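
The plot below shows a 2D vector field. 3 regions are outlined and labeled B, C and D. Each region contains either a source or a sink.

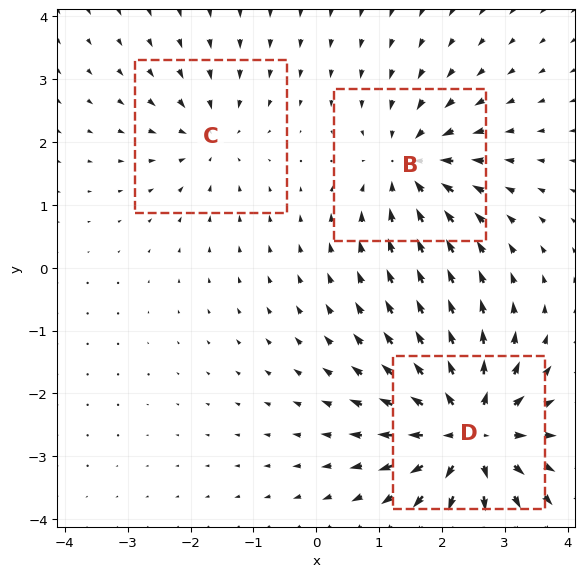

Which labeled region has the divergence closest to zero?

Divergence at each region's feature centre — B: about -4, C: about -3, D: about +6. Region C is closest to zero.

C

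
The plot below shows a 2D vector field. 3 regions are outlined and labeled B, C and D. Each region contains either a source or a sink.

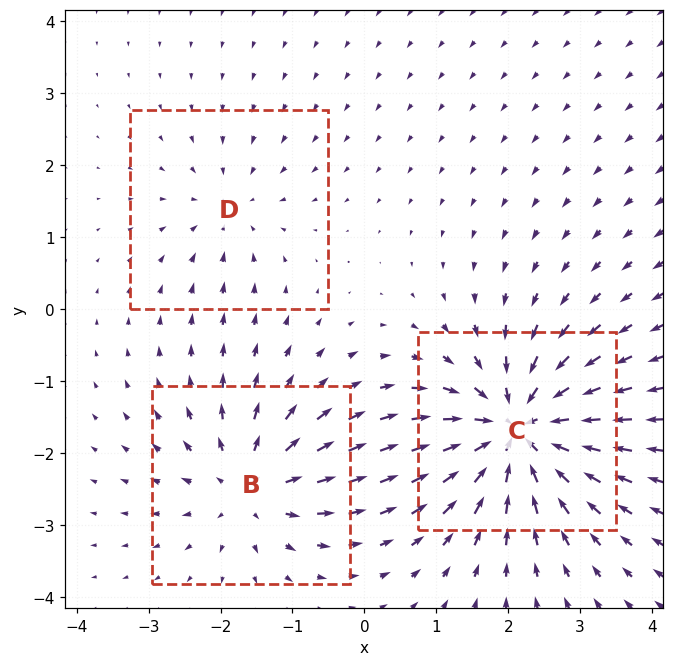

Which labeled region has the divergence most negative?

C

Divergence at each region's feature centre — B: about +4, C: about -6, D: about -3. Region C is most negative.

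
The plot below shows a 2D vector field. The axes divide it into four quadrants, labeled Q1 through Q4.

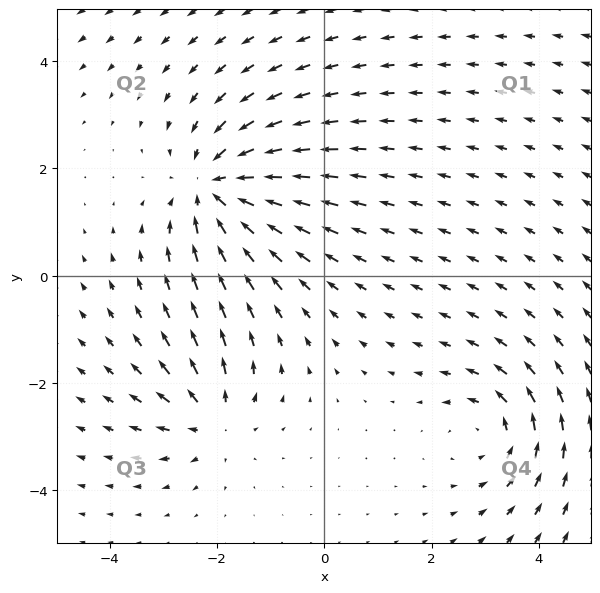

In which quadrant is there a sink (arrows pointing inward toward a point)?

The sink sits at approximately (-2.0, 1.6), which lies in quadrant Q2. The divergence there is about -5, negative as expected for a sink.

Q2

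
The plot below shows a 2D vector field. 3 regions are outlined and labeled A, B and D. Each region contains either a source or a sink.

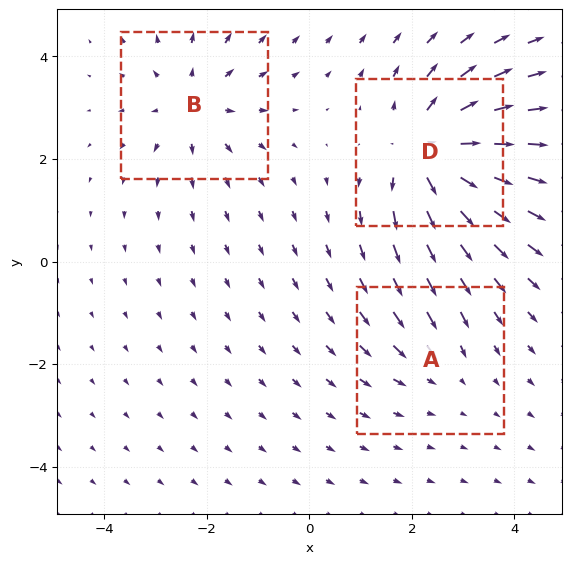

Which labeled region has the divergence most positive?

Divergence at each region's feature centre — A: about -2, B: about +3, D: about +5. Region D is most positive.

D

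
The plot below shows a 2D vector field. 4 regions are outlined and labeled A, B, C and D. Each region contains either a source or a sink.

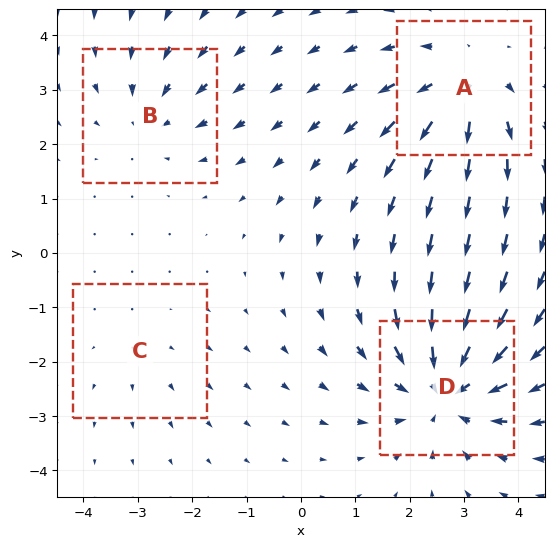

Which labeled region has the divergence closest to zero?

C

Divergence at each region's feature centre — A: about +5, B: about -3, C: about +2, D: about -6. Region C is closest to zero.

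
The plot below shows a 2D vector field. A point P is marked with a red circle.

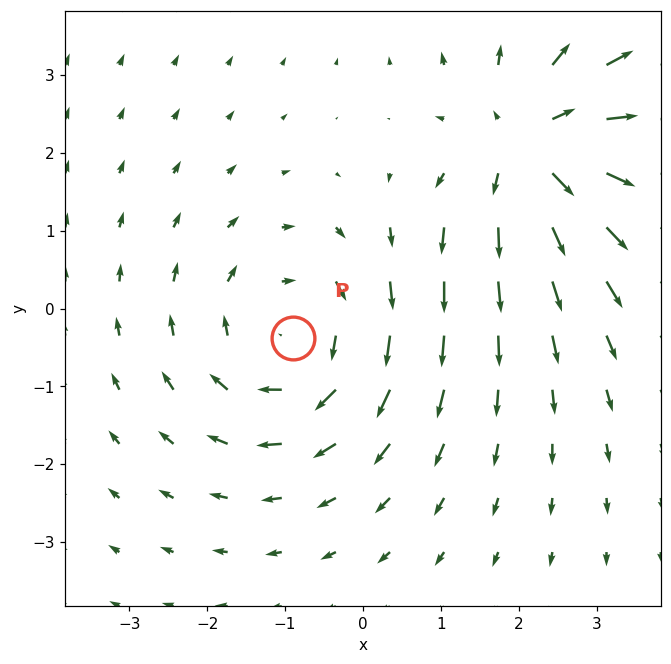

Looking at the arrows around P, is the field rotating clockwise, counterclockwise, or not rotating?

Near P at (-0.9, -0.4) the arrows circulate clockwise. The curl (z-component) there is about -4; negative curl means clockwise rotation.

clockwise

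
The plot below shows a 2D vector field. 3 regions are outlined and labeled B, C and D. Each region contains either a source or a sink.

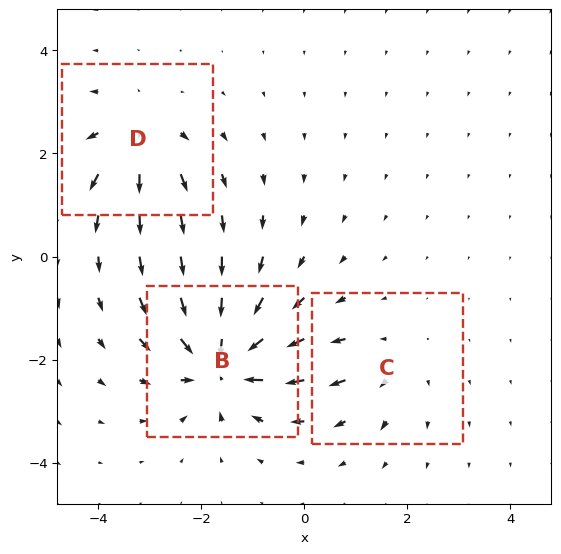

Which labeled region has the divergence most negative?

B

Divergence at each region's feature centre — B: about -6, C: about +2, D: about +4. Region B is most negative.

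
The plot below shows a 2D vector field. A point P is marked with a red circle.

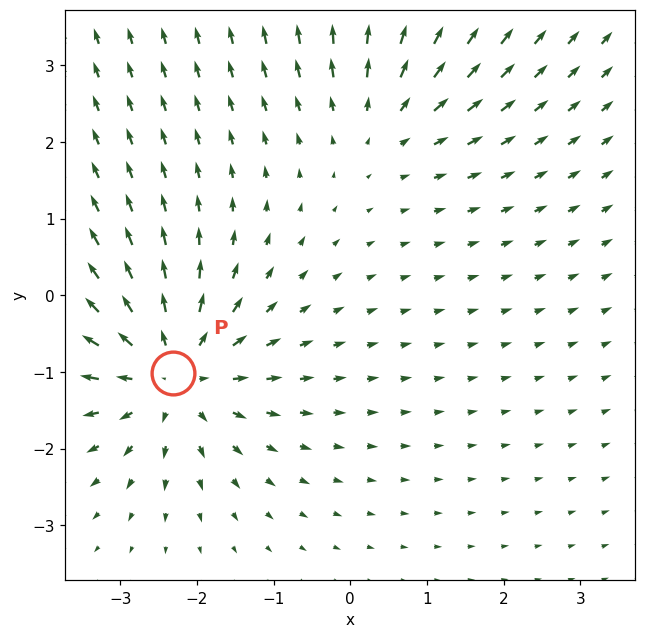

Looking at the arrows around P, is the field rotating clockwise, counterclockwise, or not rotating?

not rotating

Near P at (-2.3, -1.0) the arrows show no circulation. The curl there is ≈0.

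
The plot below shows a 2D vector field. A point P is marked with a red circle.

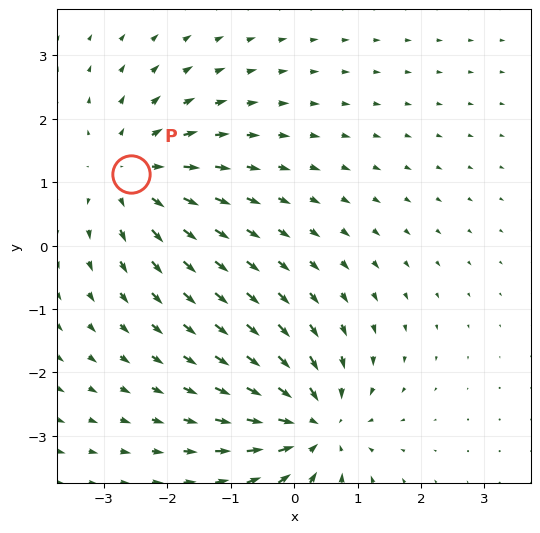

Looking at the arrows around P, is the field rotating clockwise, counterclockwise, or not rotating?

Near P at (-2.6, 1.1) the arrows show no circulation. The curl there is ≈0.

not rotating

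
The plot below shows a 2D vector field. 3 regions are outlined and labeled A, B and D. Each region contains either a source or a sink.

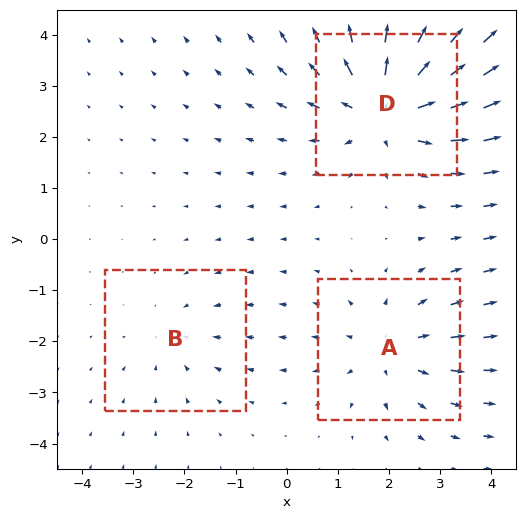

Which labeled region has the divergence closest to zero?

B

Divergence at each region's feature centre — A: about +3, B: about -2, D: about +5. Region B is closest to zero.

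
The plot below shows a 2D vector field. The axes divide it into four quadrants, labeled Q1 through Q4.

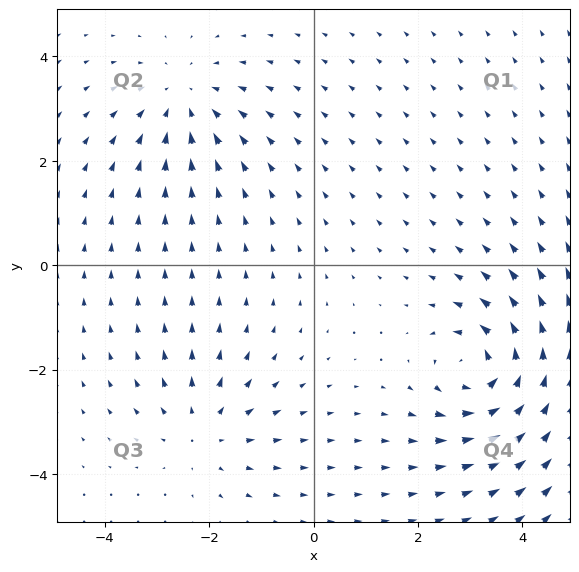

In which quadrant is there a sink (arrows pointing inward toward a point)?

Q2

The sink sits at approximately (-2.5, 3.2), which lies in quadrant Q2. The divergence there is about -3, negative as expected for a sink.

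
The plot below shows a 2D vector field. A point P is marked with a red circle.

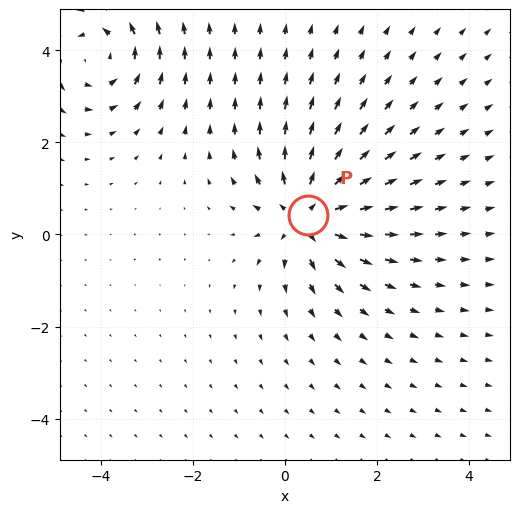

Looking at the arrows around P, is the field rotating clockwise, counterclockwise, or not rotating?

not rotating

Near P at (0.5, 0.4) the arrows show no circulation. The curl there is ≈0.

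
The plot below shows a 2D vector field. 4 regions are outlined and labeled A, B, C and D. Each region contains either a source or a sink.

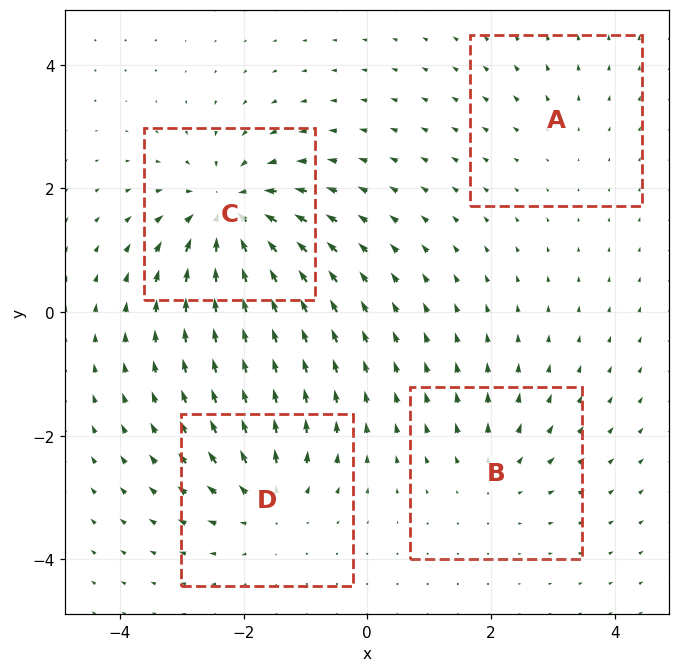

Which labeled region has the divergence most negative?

C

Divergence at each region's feature centre — A: about +2, B: about +4, C: about -8, D: about +5. Region C is most negative.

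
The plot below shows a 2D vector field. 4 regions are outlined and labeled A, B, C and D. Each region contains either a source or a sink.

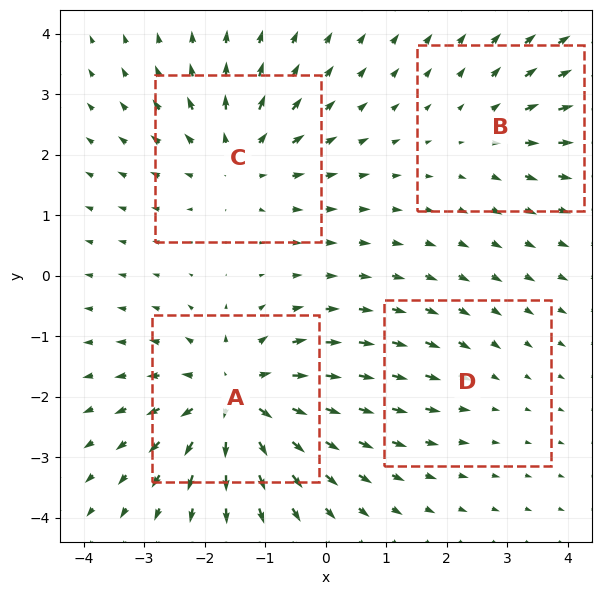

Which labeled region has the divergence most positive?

Divergence at each region's feature centre — A: about +7, B: about +3, C: about +5, D: about -2. Region A is most positive.

A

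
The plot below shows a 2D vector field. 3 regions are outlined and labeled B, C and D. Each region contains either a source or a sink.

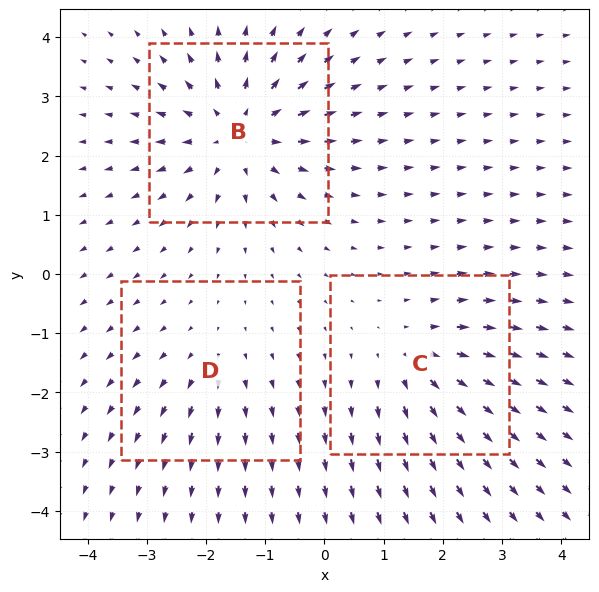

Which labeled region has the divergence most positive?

Divergence at each region's feature centre — B: about +4, C: about +3, D: about +2. Region B is most positive.

B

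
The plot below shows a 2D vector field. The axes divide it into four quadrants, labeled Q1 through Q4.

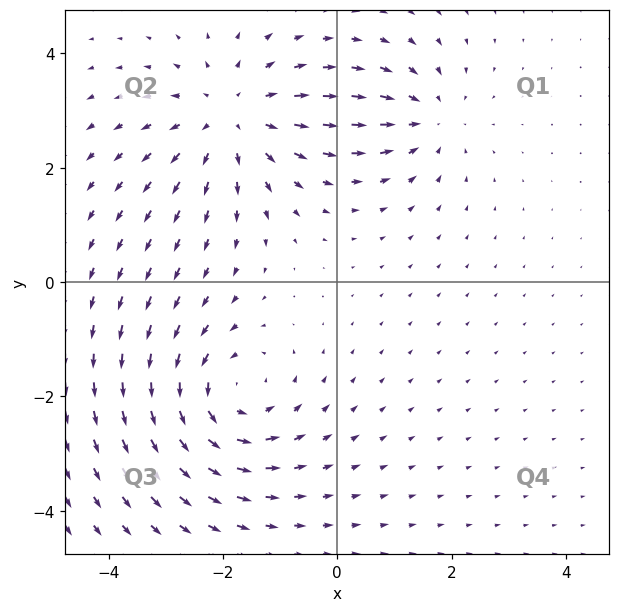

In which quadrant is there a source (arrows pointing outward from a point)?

The source sits at approximately (-1.8, 2.9), which lies in quadrant Q2. The divergence there is about +3, positive as expected for a source.

Q2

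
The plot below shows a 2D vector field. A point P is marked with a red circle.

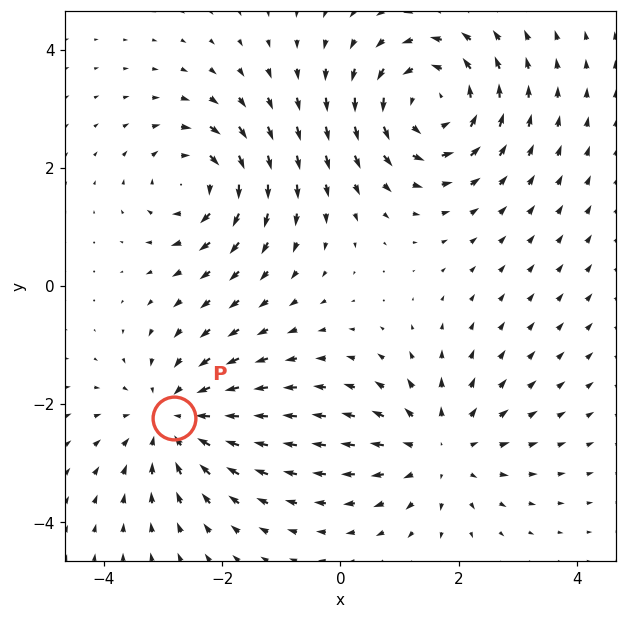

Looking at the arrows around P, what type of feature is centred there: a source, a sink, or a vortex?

At P (-2.8, -2.2) the arrows converge inward. Divergence about -3, curl ≈0 — negative divergence with near-zero curl is a sink.

sink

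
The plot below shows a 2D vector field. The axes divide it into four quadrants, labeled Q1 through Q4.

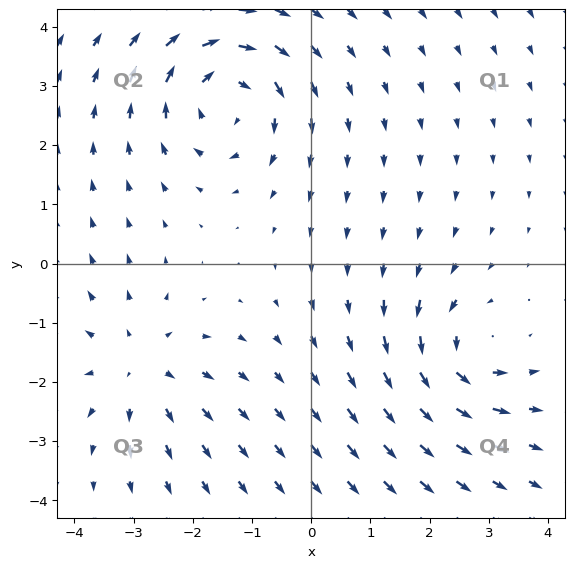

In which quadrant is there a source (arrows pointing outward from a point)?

The source sits at approximately (-2.9, -1.7), which lies in quadrant Q3. The divergence there is about +3, positive as expected for a source.

Q3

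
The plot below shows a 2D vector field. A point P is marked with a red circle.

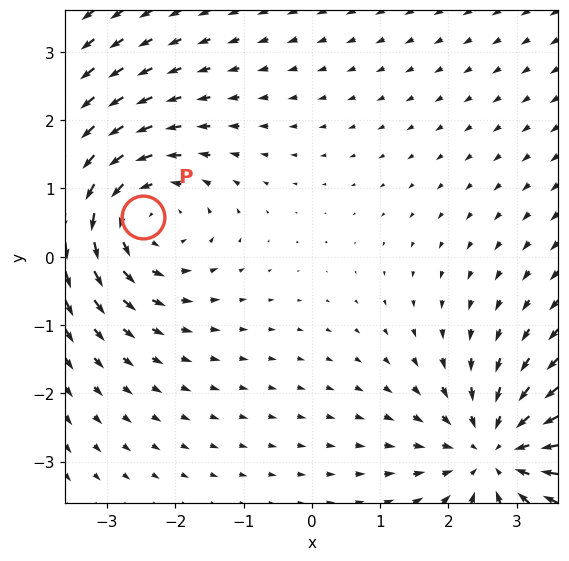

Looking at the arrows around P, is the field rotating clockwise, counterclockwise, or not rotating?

Near P at (-2.5, 0.6) the arrows circulate counterclockwise. The curl (z-component) there is about +4; positive curl means counterclockwise rotation.

counterclockwise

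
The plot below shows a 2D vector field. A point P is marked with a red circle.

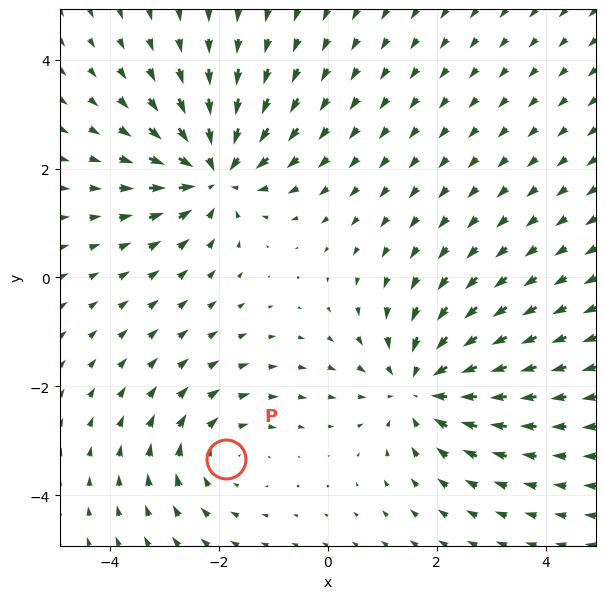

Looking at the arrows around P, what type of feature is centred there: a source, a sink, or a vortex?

vortex

At P (-1.9, -3.3) the arrows circulate clockwise. Divergence ≈0, curl about -2 — near-zero divergence with nonzero curl is a vortex.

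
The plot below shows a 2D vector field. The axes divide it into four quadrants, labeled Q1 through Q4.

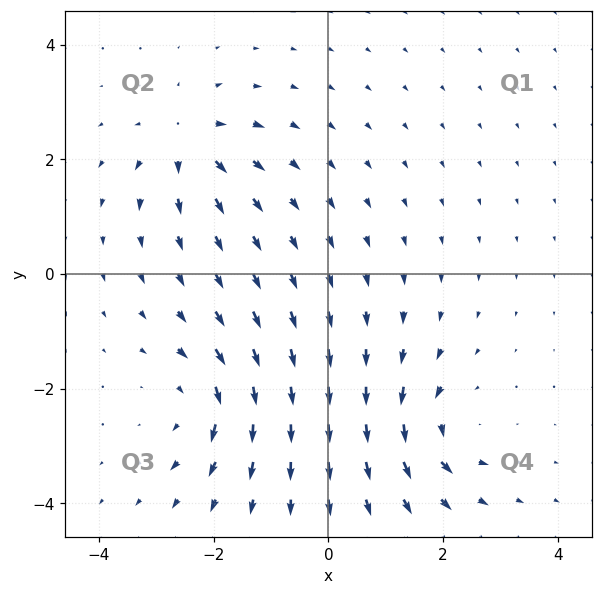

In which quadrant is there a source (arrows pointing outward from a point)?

Q2

The source sits at approximately (-2.5, 2.3), which lies in quadrant Q2. The divergence there is about +4, positive as expected for a source.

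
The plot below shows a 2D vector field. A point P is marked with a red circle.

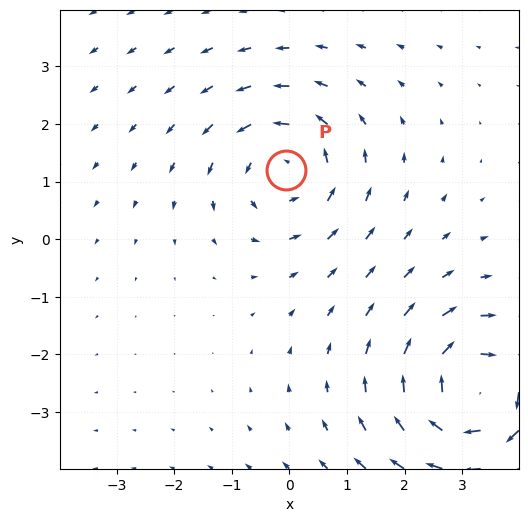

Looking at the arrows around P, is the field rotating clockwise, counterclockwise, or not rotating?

counterclockwise

Near P at (-0.1, 1.2) the arrows circulate counterclockwise. The curl (z-component) there is about +3; positive curl means counterclockwise rotation.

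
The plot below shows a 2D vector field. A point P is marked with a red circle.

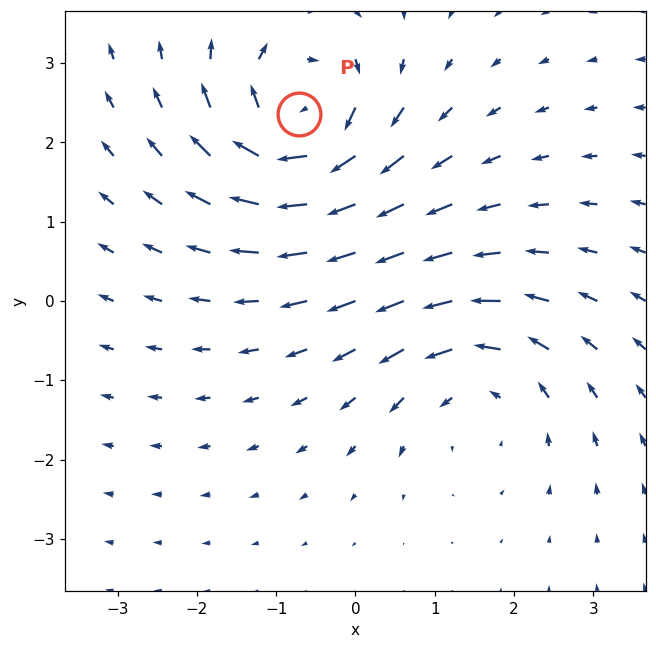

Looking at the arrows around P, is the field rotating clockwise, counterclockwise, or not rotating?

clockwise

Near P at (-0.7, 2.4) the arrows circulate clockwise. The curl (z-component) there is about -6; negative curl means clockwise rotation.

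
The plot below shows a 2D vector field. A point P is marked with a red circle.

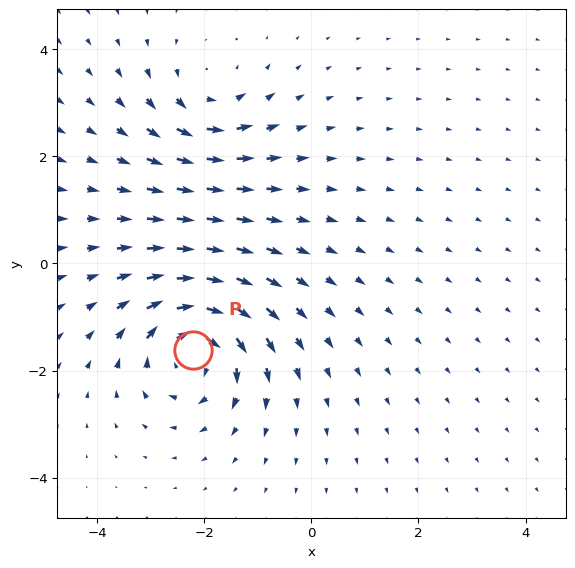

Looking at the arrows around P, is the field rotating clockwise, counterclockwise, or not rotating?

clockwise

Near P at (-2.2, -1.6) the arrows circulate clockwise. The curl (z-component) there is about -5; negative curl means clockwise rotation.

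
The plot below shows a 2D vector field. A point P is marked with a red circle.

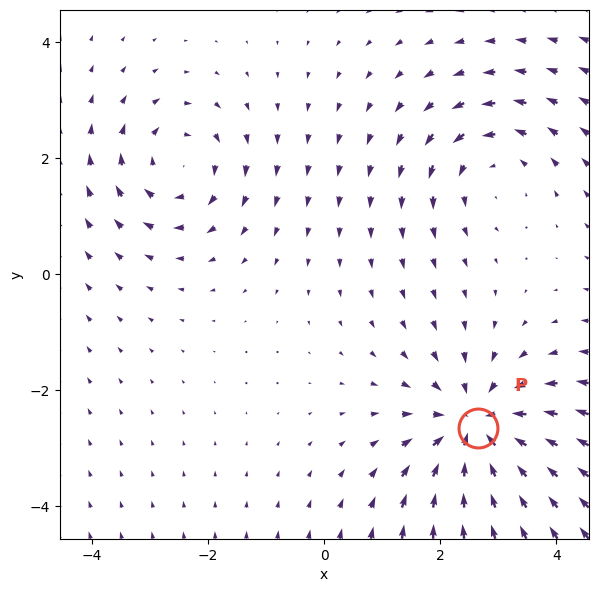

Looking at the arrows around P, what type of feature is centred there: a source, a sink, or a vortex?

sink

At P (2.6, -2.7) the arrows converge inward. Divergence about -5, curl ≈0 — negative divergence with near-zero curl is a sink.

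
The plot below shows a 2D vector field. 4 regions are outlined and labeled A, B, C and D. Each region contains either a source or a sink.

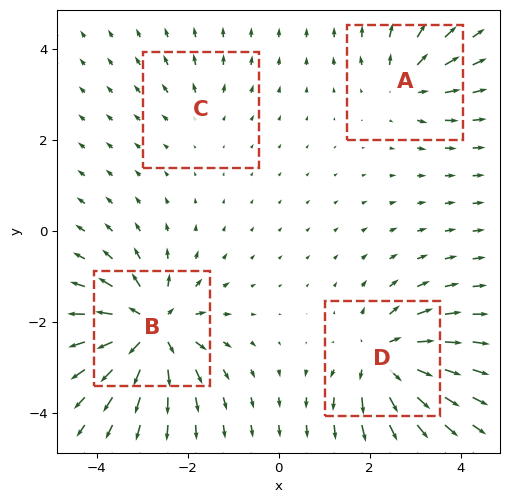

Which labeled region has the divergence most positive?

B

Divergence at each region's feature centre — A: about +4, B: about +8, C: about +2, D: about +7. Region B is most positive.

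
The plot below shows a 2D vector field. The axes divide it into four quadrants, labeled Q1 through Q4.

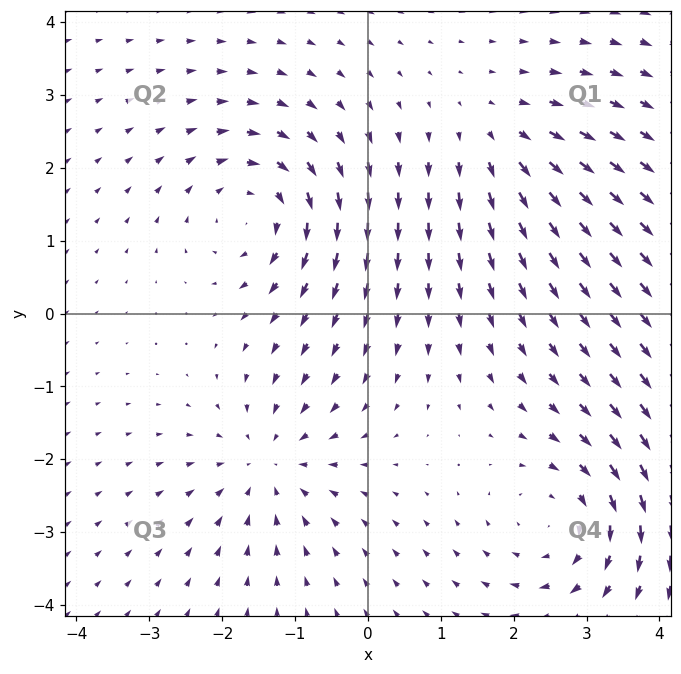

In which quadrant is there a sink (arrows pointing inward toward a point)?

Q3

The sink sits at approximately (-1.4, -2.1), which lies in quadrant Q3. The divergence there is about -3, negative as expected for a sink.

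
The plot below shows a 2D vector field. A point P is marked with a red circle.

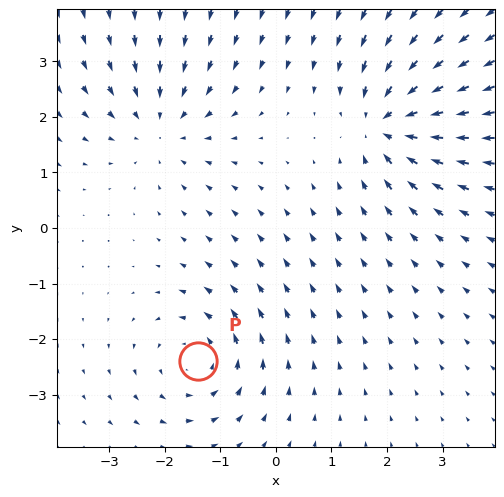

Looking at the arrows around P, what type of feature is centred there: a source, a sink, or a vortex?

At P (-1.4, -2.4) the arrows circulate counterclockwise. Divergence ≈0, curl about +3 — near-zero divergence with nonzero curl is a vortex.

vortex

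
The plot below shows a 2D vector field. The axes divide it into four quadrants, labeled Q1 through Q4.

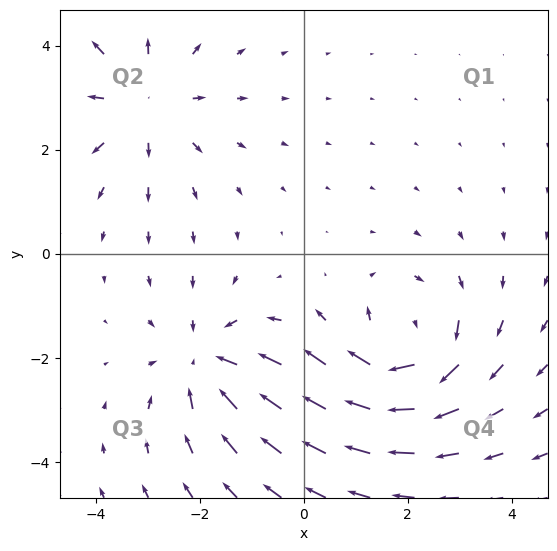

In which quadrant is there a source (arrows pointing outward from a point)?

Q2

The source sits at approximately (-3.1, 2.9), which lies in quadrant Q2. The divergence there is about +3, positive as expected for a source.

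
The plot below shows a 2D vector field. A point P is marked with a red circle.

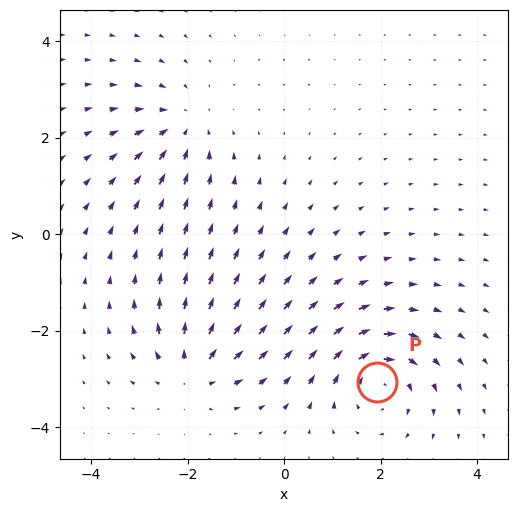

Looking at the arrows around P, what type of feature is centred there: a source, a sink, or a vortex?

At P (1.9, -3.1) the arrows circulate clockwise. Divergence ≈0, curl about -5 — near-zero divergence with nonzero curl is a vortex.

vortex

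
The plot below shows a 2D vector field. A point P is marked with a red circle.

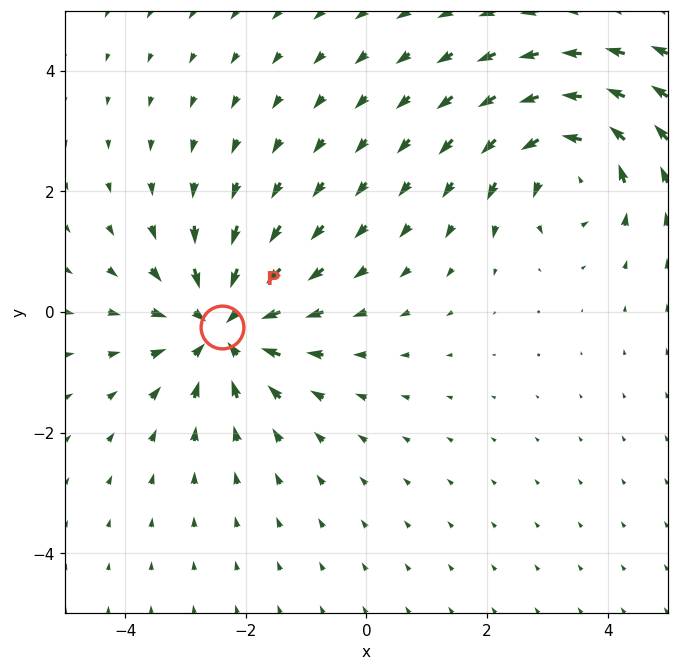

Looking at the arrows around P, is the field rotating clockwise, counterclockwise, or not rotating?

Near P at (-2.4, -0.3) the arrows show no circulation. The curl there is ≈0.

not rotating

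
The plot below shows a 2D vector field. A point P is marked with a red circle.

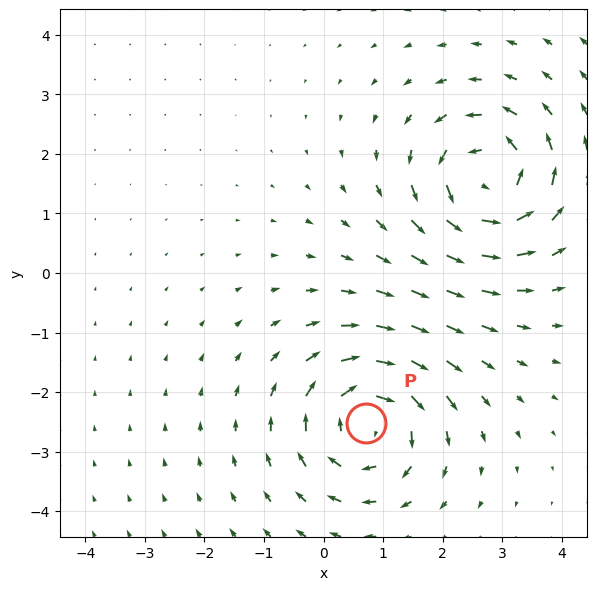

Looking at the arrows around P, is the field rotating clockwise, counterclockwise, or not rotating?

Near P at (0.7, -2.5) the arrows circulate clockwise. The curl (z-component) there is about -5; negative curl means clockwise rotation.

clockwise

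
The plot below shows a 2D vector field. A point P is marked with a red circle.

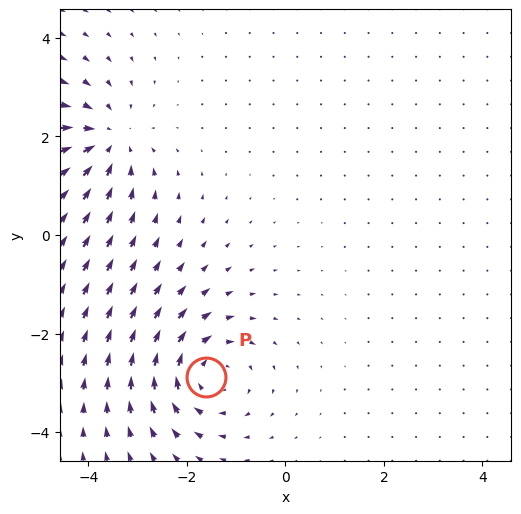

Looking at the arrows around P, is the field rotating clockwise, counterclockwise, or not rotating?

clockwise

Near P at (-1.6, -2.9) the arrows circulate clockwise. The curl (z-component) there is about -4; negative curl means clockwise rotation.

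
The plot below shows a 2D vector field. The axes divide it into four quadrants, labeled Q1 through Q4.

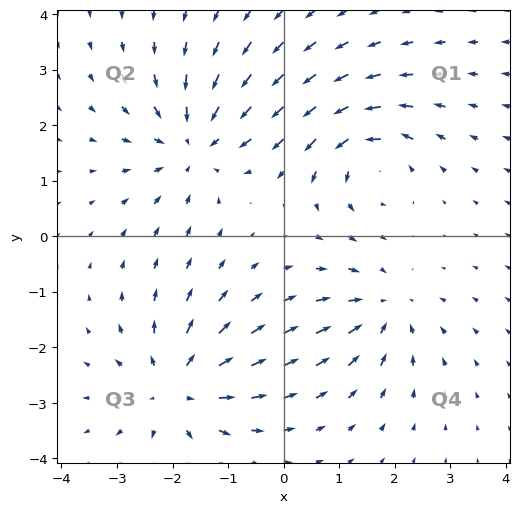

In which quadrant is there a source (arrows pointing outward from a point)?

The source sits at approximately (-1.9, -2.7), which lies in quadrant Q3. The divergence there is about +4, positive as expected for a source.

Q3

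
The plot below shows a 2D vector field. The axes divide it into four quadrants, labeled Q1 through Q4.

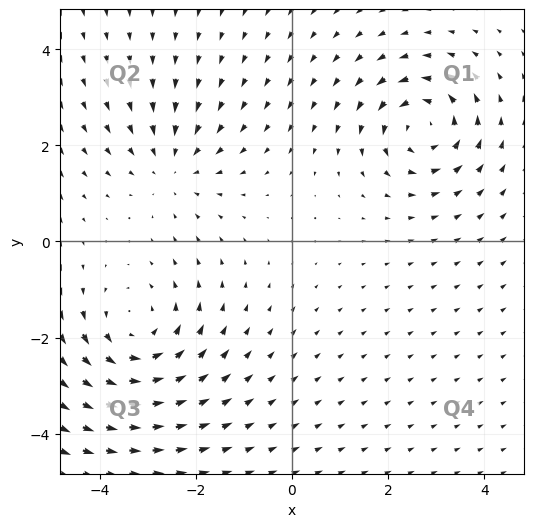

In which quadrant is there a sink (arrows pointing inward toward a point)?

The sink sits at approximately (-2.5, 1.6), which lies in quadrant Q2. The divergence there is about -2, negative as expected for a sink.

Q2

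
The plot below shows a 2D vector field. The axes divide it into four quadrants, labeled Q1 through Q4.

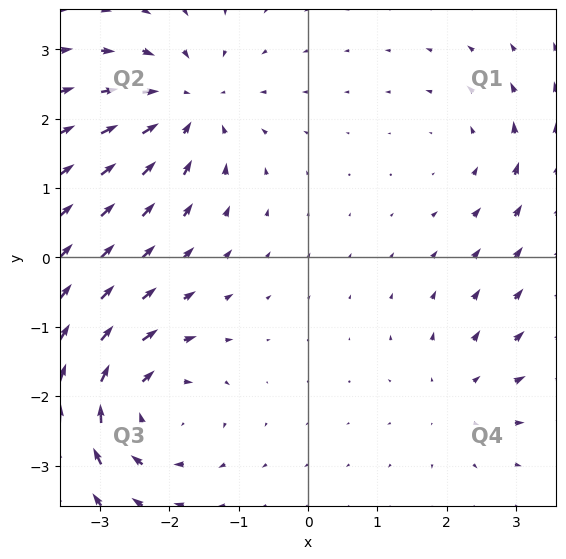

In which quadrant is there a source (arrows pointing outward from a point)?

The source sits at approximately (2.2, -2.0), which lies in quadrant Q4. The divergence there is about +3, positive as expected for a source.

Q4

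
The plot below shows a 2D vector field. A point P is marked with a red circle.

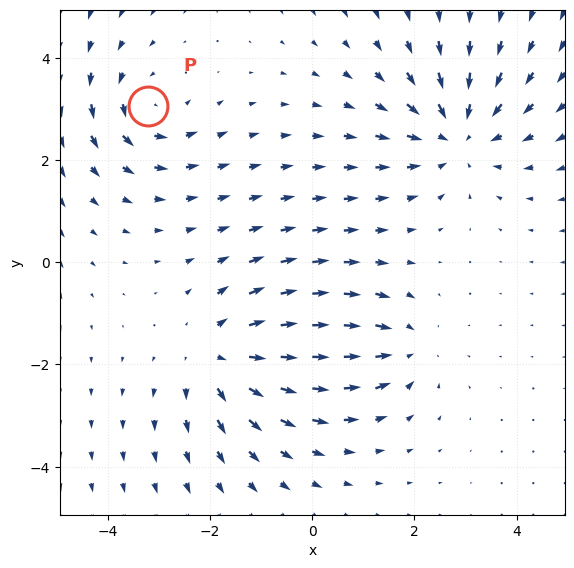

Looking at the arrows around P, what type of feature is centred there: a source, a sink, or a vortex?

vortex

At P (-3.2, 3.1) the arrows circulate counterclockwise. Divergence ≈0, curl about +3 — near-zero divergence with nonzero curl is a vortex.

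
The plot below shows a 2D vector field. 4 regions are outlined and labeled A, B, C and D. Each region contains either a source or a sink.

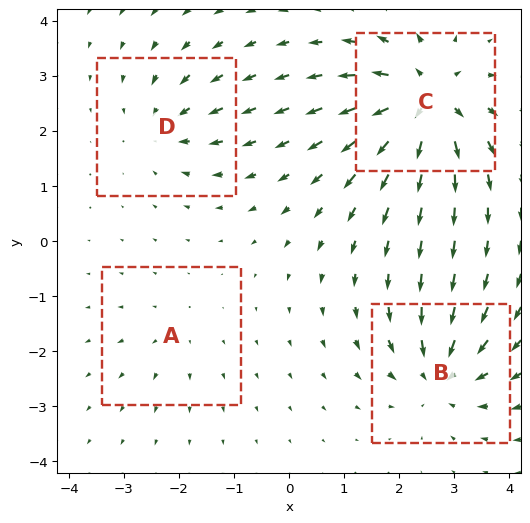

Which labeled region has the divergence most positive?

Divergence at each region's feature centre — A: about +2, B: about -6, C: about +8, D: about -4. Region C is most positive.

C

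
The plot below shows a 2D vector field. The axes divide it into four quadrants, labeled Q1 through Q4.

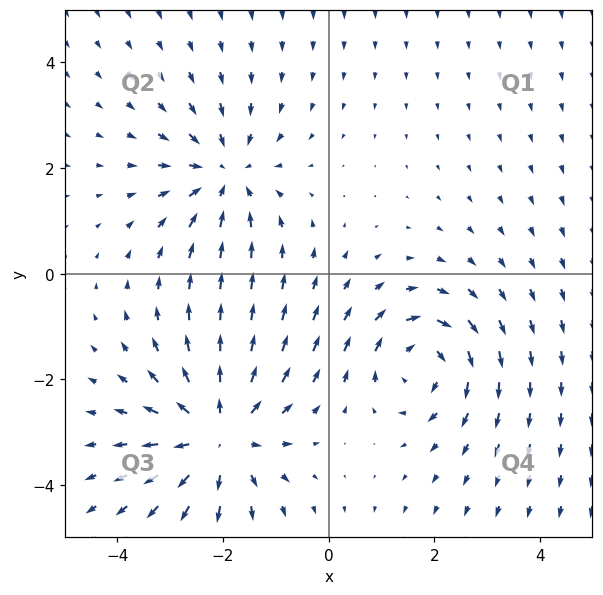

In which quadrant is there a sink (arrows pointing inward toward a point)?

Q2

The sink sits at approximately (-1.9, 1.9), which lies in quadrant Q2. The divergence there is about -3, negative as expected for a sink.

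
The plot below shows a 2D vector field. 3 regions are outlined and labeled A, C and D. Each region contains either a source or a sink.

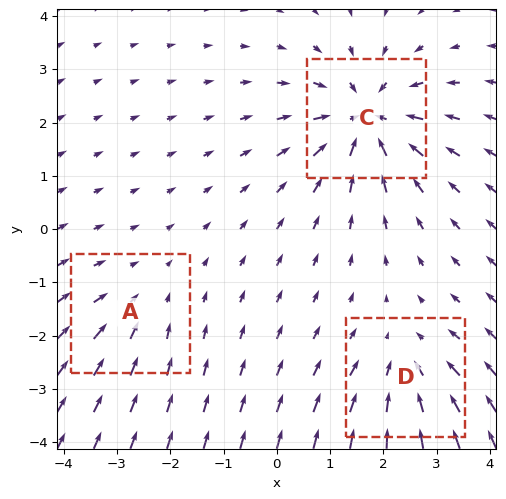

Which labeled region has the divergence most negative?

Divergence at each region's feature centre — A: about -2, C: about -5, D: about -3. Region C is most negative.

C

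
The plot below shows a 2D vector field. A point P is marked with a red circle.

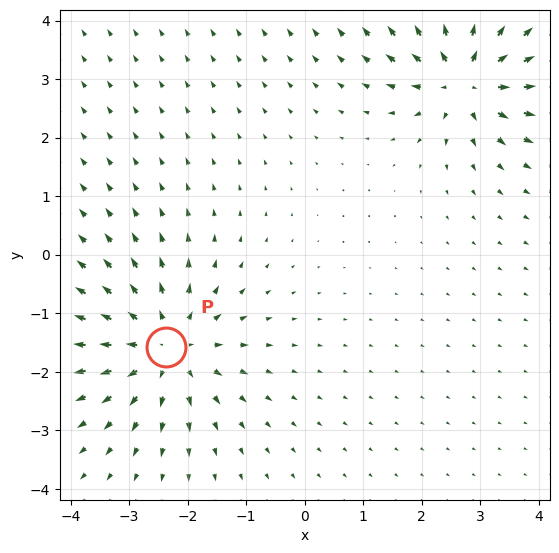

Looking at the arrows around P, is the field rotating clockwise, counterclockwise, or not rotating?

not rotating

Near P at (-2.4, -1.6) the arrows show no circulation. The curl there is ≈0.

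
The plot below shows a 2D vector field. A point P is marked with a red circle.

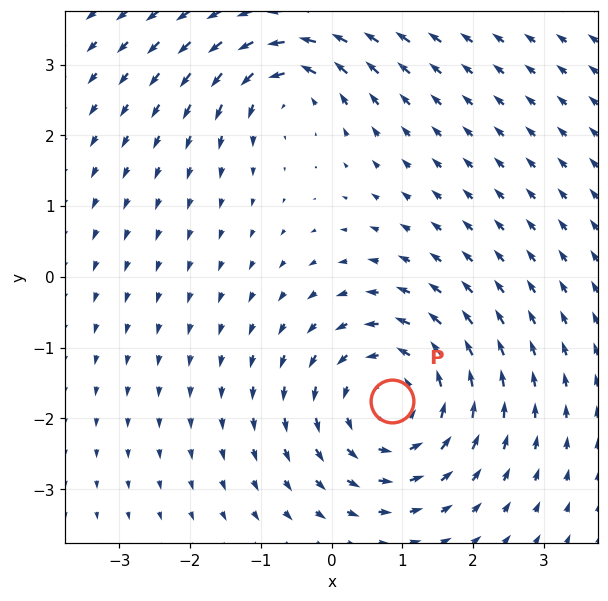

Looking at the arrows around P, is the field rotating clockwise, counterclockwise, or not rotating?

counterclockwise

Near P at (0.8, -1.7) the arrows circulate counterclockwise. The curl (z-component) there is about +4; positive curl means counterclockwise rotation.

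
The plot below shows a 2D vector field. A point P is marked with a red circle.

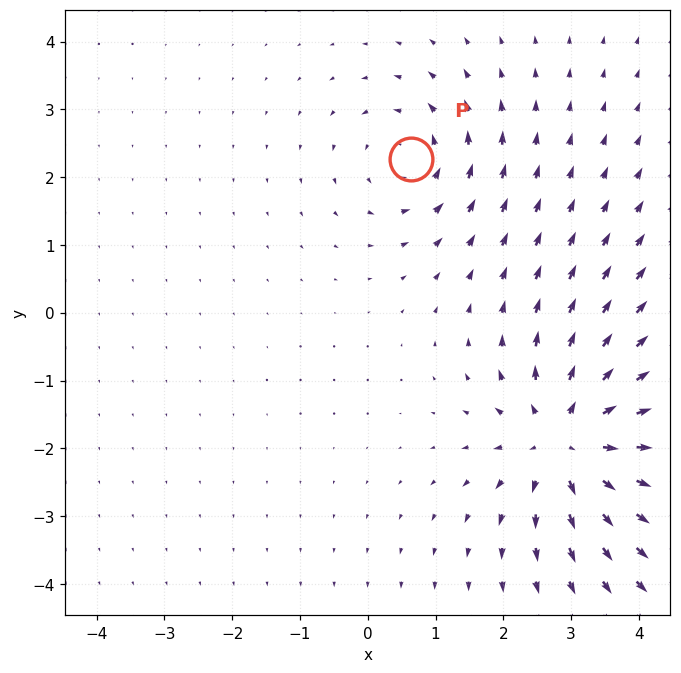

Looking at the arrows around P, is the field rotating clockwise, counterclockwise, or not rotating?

counterclockwise

Near P at (0.6, 2.3) the arrows circulate counterclockwise. The curl (z-component) there is about +3; positive curl means counterclockwise rotation.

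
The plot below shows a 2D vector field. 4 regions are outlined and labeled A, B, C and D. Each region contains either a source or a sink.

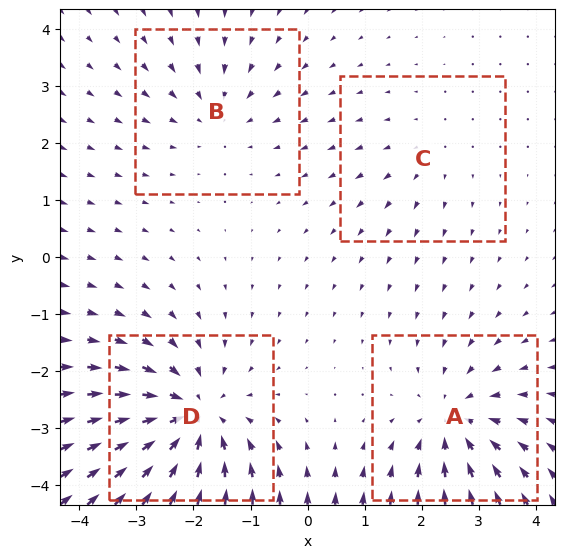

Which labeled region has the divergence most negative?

D

Divergence at each region's feature centre — A: about -5, B: about -3, C: about +2, D: about -6. Region D is most negative.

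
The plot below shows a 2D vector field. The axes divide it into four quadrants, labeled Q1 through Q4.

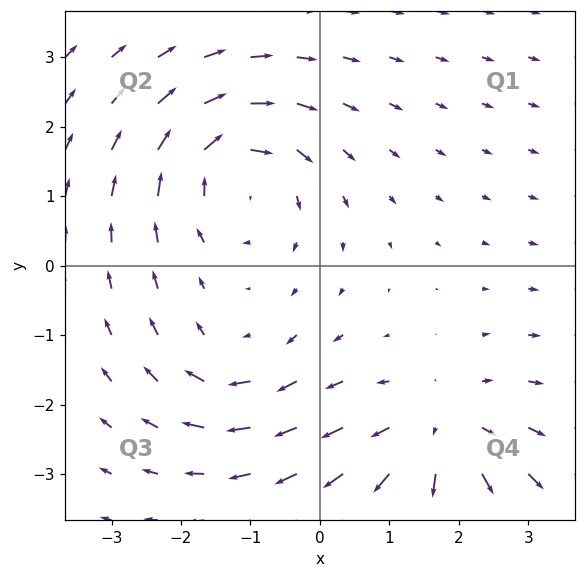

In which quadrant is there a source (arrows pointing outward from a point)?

The source sits at approximately (1.7, -2.4), which lies in quadrant Q4. The divergence there is about +4, positive as expected for a source.

Q4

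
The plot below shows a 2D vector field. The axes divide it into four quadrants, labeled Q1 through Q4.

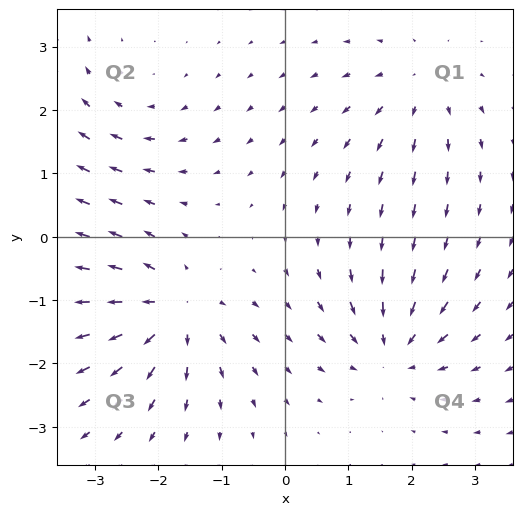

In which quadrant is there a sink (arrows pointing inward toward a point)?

Q4

The sink sits at approximately (1.7, -1.8), which lies in quadrant Q4. The divergence there is about -5, negative as expected for a sink.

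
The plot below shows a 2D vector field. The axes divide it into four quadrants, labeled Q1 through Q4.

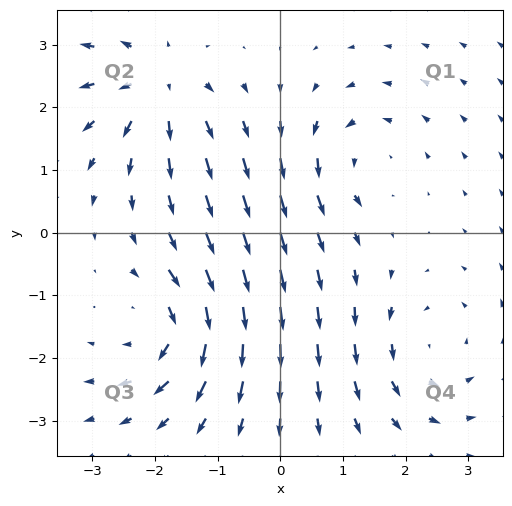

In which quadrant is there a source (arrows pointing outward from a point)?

The source sits at approximately (-2.0, 2.4), which lies in quadrant Q2. The divergence there is about +5, positive as expected for a source.

Q2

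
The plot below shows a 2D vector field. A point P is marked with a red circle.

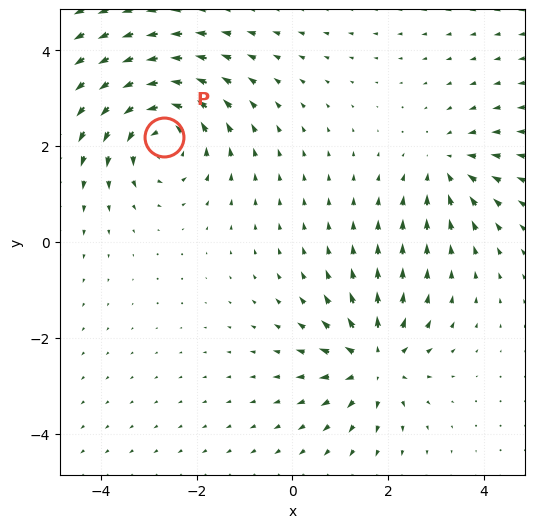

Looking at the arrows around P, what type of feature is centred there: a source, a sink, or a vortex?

At P (-2.7, 2.2) the arrows circulate counterclockwise. Divergence ≈0, curl about +5 — near-zero divergence with nonzero curl is a vortex.

vortex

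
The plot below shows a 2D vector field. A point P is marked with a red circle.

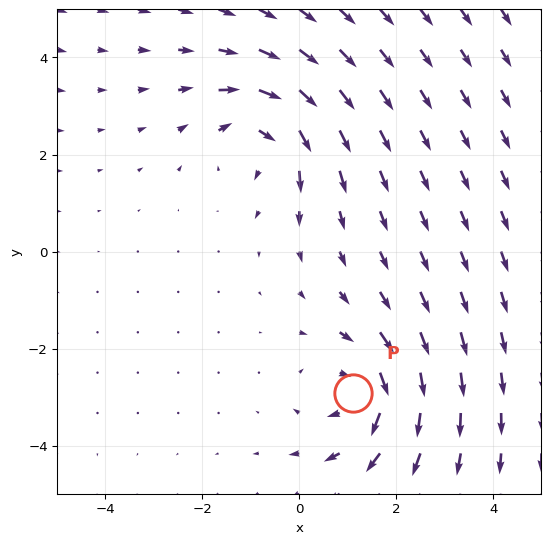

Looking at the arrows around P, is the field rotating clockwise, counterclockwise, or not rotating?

Near P at (1.1, -2.9) the arrows circulate clockwise. The curl (z-component) there is about -4; negative curl means clockwise rotation.

clockwise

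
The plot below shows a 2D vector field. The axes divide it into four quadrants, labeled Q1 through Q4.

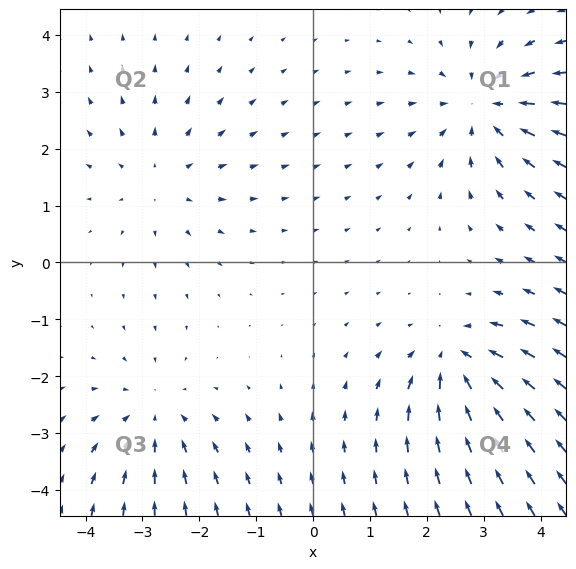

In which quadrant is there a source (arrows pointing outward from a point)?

The source sits at approximately (-2.7, 1.5), which lies in quadrant Q2. The divergence there is about +2, positive as expected for a source.

Q2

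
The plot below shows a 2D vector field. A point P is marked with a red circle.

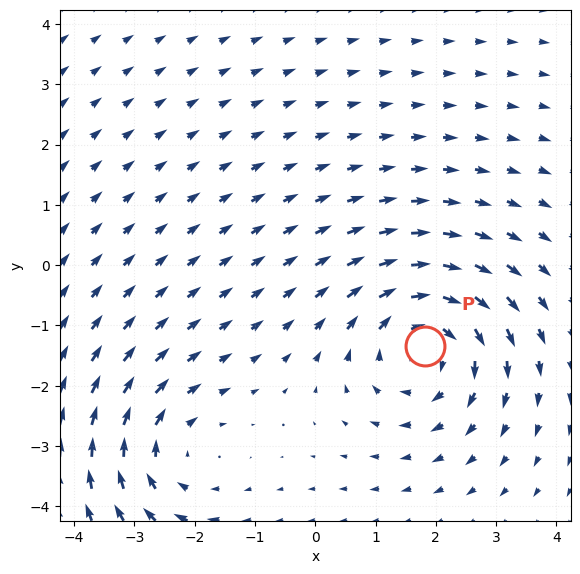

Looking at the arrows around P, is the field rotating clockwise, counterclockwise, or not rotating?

clockwise

Near P at (1.8, -1.3) the arrows circulate clockwise. The curl (z-component) there is about -4; negative curl means clockwise rotation.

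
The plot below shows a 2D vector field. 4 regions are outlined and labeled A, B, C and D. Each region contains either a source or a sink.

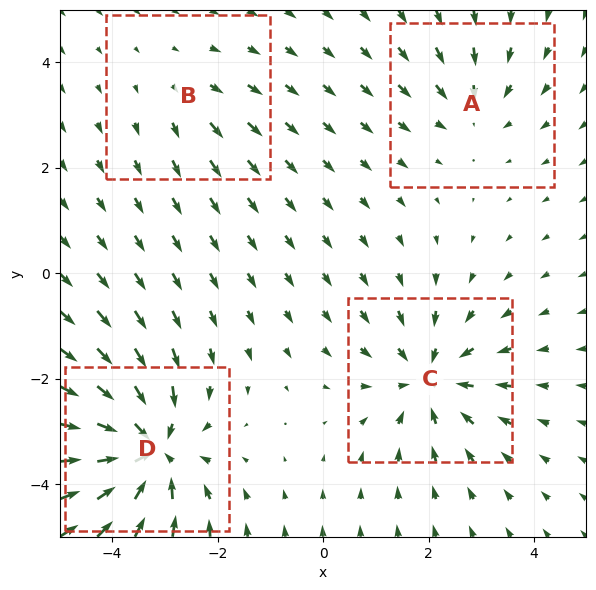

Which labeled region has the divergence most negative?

Divergence at each region's feature centre — A: about -3, B: about +2, C: about -5, D: about -7. Region D is most negative.

D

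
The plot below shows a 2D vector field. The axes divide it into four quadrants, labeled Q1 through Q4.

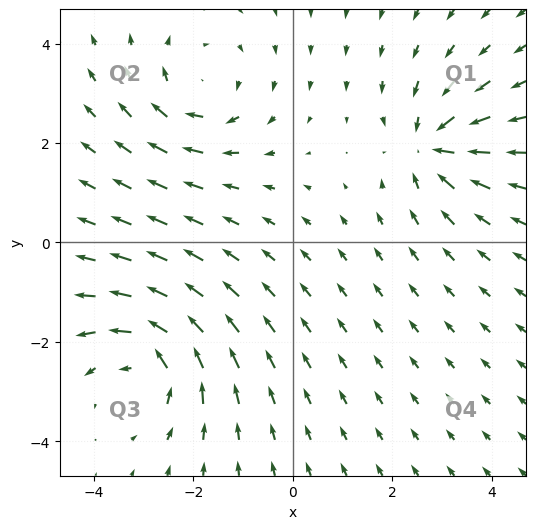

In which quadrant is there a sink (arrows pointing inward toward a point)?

Q1

The sink sits at approximately (2.8, 1.9), which lies in quadrant Q1. The divergence there is about -4, negative as expected for a sink.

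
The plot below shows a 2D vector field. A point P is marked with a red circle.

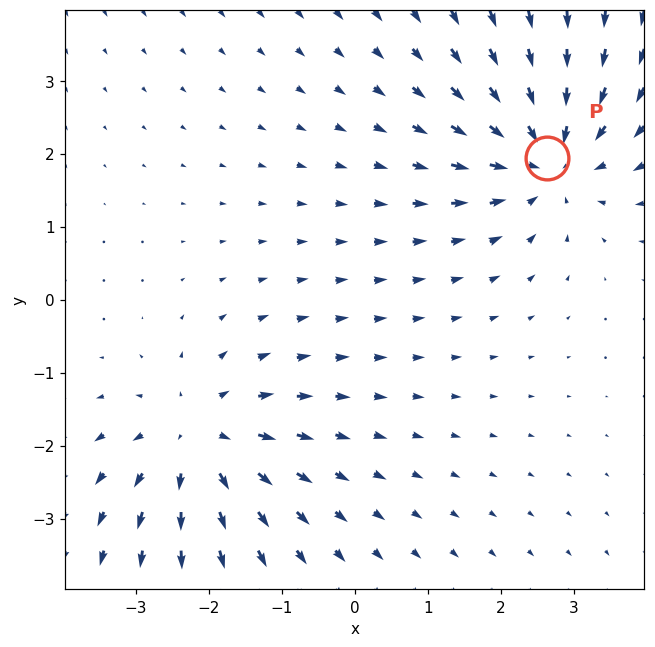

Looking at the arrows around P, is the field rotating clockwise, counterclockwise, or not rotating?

Near P at (2.6, 1.9) the arrows show no circulation. The curl there is ≈0.

not rotating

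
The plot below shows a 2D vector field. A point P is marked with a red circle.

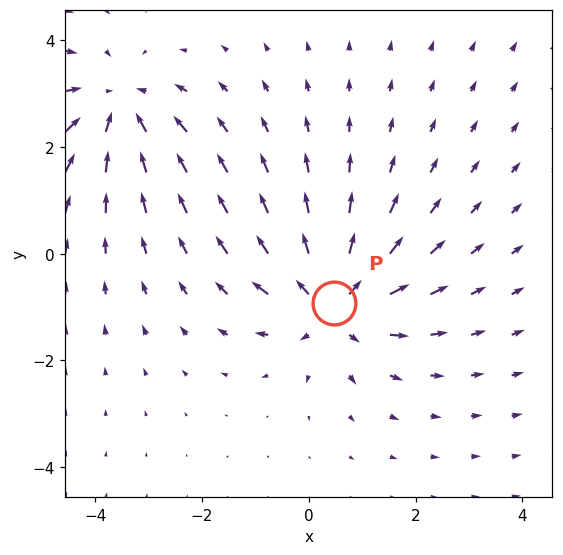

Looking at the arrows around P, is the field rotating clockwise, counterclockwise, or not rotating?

Near P at (0.5, -0.9) the arrows show no circulation. The curl there is ≈0.

not rotating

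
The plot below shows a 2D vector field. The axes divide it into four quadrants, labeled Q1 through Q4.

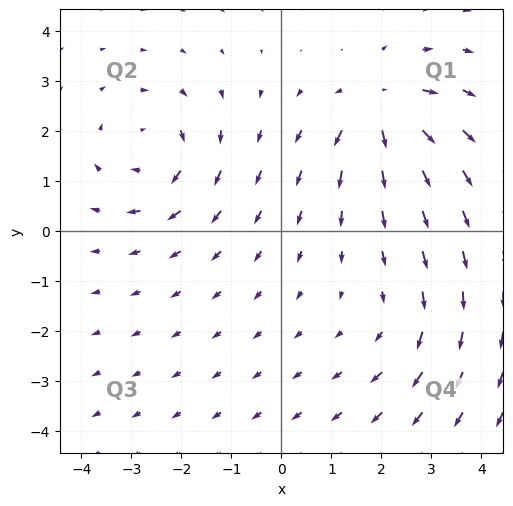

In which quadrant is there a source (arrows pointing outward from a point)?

The source sits at approximately (2.0, 2.5), which lies in quadrant Q1. The divergence there is about +6, positive as expected for a source.

Q1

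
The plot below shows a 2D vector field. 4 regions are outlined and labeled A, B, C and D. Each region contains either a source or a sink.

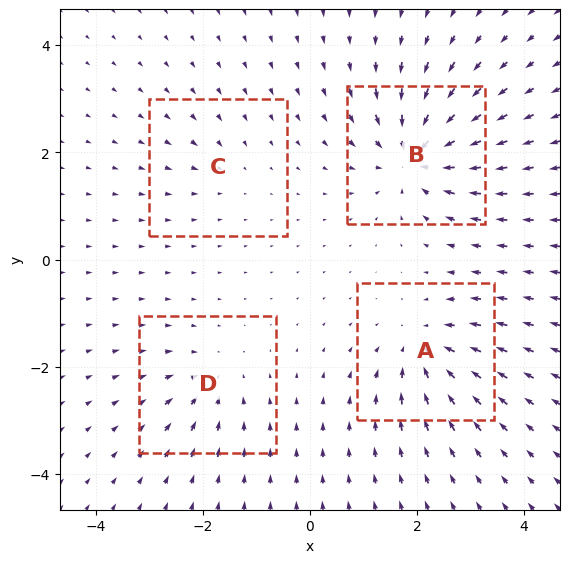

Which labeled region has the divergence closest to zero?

Divergence at each region's feature centre — A: about -6, B: about -9, C: about -3, D: about -4. Region C is closest to zero.

C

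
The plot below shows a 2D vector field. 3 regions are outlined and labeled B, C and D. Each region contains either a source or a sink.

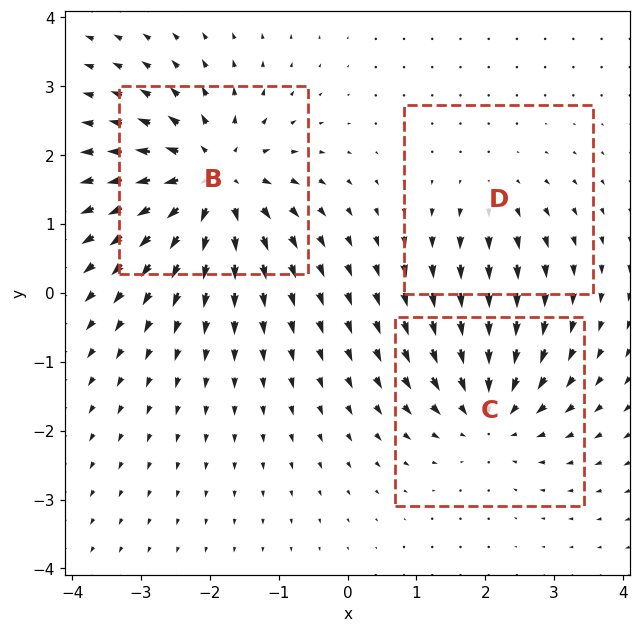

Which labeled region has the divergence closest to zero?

Divergence at each region's feature centre — B: about +5, C: about -4, D: about +2. Region D is closest to zero.

D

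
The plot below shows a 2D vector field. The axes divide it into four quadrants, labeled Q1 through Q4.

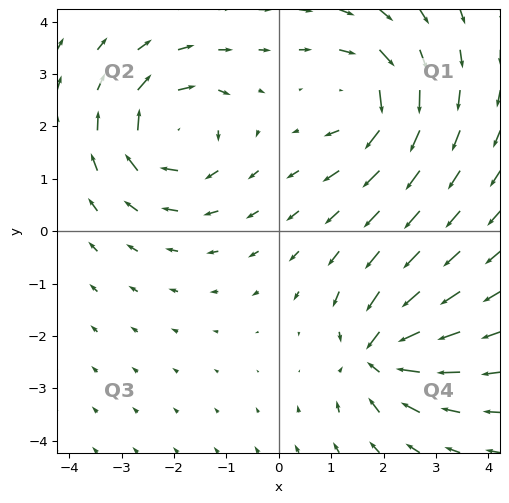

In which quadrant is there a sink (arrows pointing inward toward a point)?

The sink sits at approximately (1.9, -2.3), which lies in quadrant Q4. The divergence there is about -6, negative as expected for a sink.

Q4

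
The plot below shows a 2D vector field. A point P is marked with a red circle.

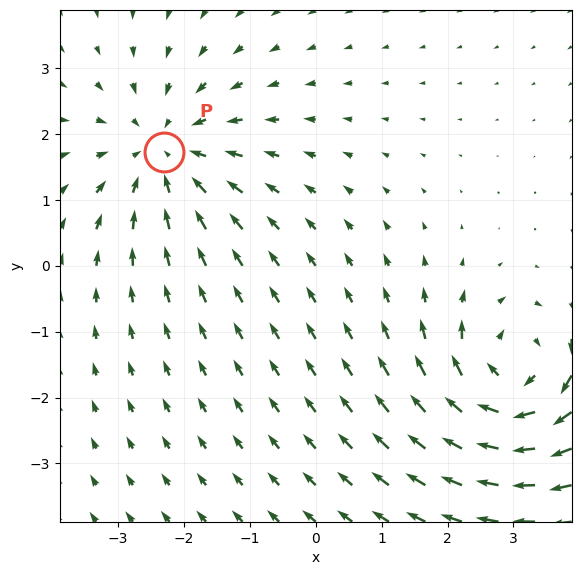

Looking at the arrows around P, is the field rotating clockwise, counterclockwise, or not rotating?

Near P at (-2.3, 1.7) the arrows show no circulation. The curl there is ≈0.

not rotating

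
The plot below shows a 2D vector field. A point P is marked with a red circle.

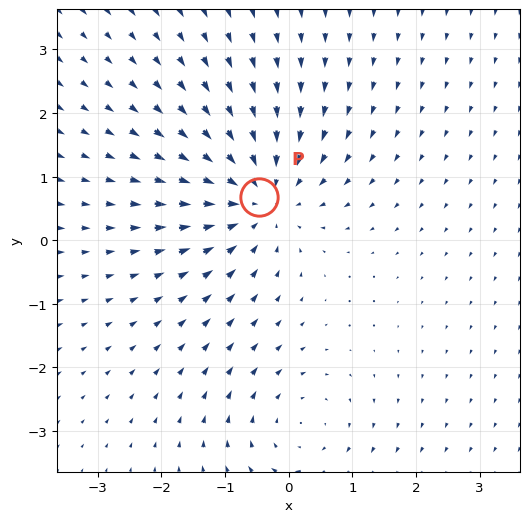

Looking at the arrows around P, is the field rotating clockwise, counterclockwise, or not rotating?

not rotating

Near P at (-0.5, 0.7) the arrows show no circulation. The curl there is ≈0.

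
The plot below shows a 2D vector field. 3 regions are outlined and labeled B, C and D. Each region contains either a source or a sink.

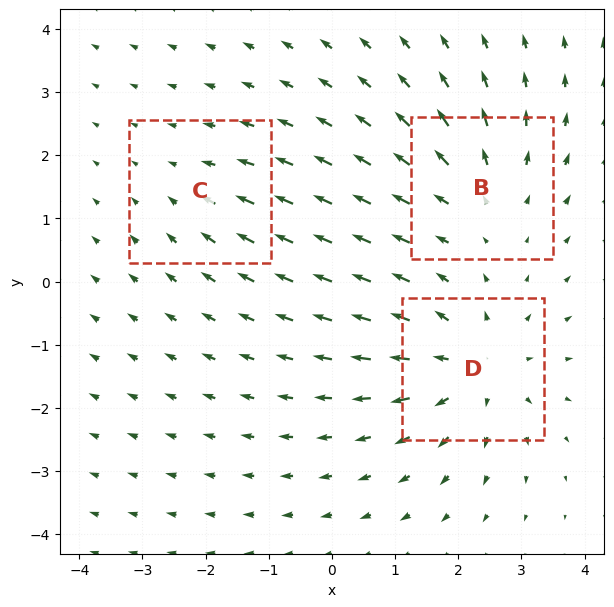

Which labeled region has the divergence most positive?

D

Divergence at each region's feature centre — B: about +3, C: about -2, D: about +4. Region D is most positive.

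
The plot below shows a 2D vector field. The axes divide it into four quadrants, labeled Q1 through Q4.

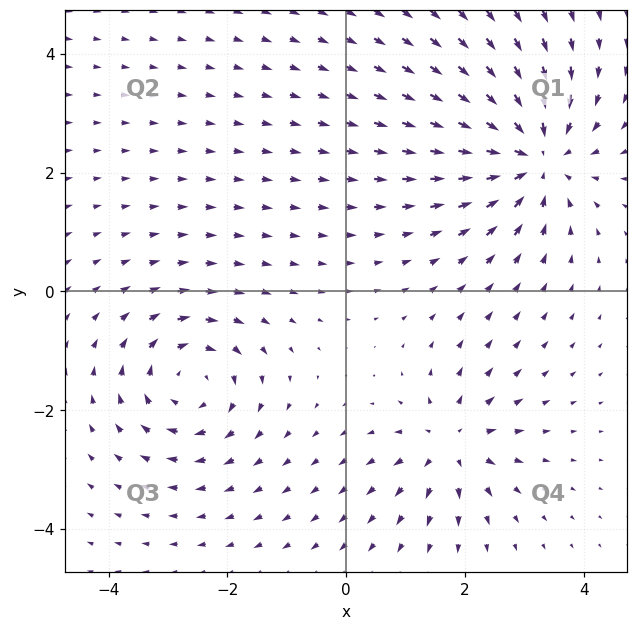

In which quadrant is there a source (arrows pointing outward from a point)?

The source sits at approximately (1.8, -2.6), which lies in quadrant Q4. The divergence there is about +4, positive as expected for a source.

Q4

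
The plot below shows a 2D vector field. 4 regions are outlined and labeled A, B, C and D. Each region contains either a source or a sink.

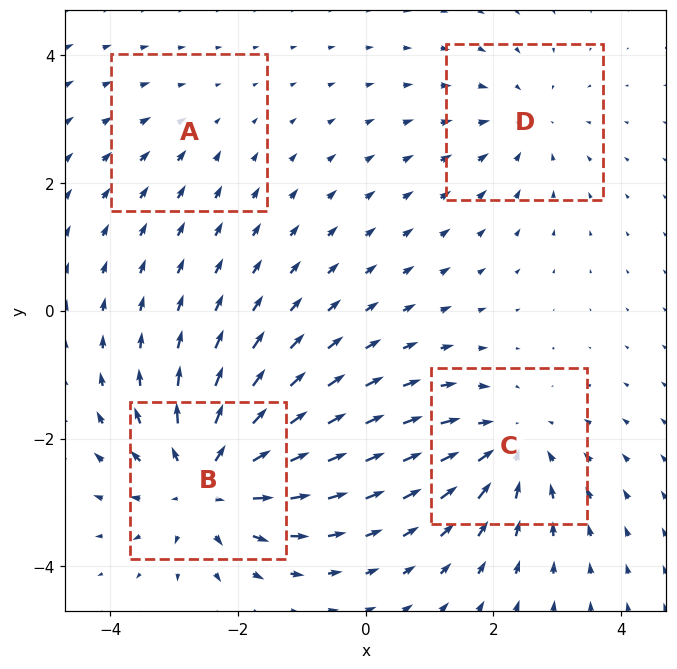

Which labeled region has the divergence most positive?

Divergence at each region's feature centre — A: about -2, B: about +7, C: about -5, D: about -3. Region B is most positive.

B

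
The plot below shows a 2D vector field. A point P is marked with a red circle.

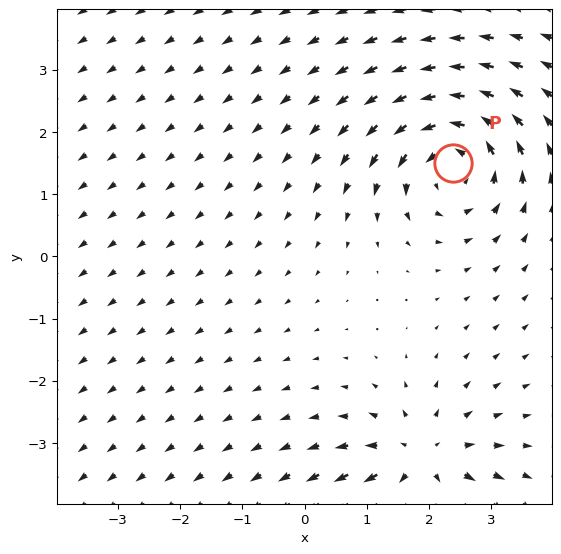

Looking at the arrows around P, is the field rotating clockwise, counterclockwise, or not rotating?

counterclockwise

Near P at (2.4, 1.5) the arrows circulate counterclockwise. The curl (z-component) there is about +4; positive curl means counterclockwise rotation.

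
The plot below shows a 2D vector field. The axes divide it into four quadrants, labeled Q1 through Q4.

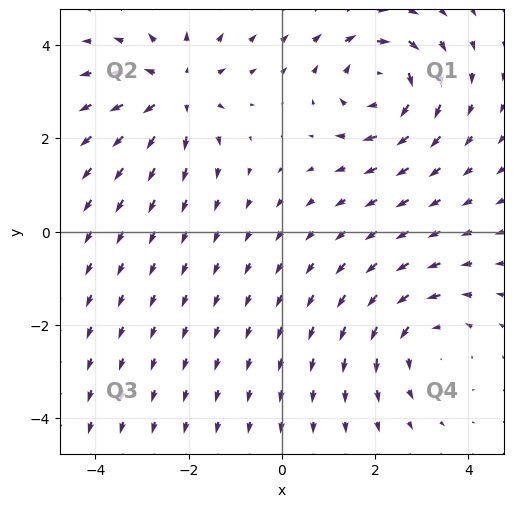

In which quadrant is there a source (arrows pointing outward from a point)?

Q2

The source sits at approximately (-2.3, 3.0), which lies in quadrant Q2. The divergence there is about +3, positive as expected for a source.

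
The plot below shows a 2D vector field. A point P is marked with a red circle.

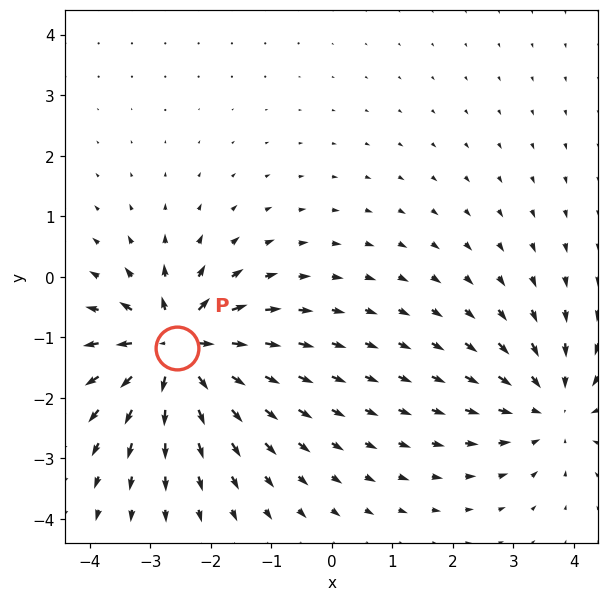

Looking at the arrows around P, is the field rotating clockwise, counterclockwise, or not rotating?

not rotating

Near P at (-2.6, -1.2) the arrows show no circulation. The curl there is ≈0.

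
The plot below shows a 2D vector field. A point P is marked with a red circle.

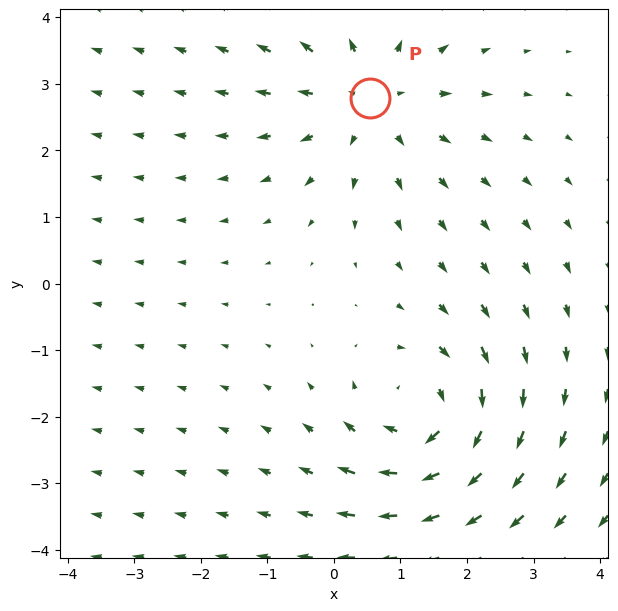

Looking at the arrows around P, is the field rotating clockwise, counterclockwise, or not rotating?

Near P at (0.5, 2.8) the arrows show no circulation. The curl there is ≈0.

not rotating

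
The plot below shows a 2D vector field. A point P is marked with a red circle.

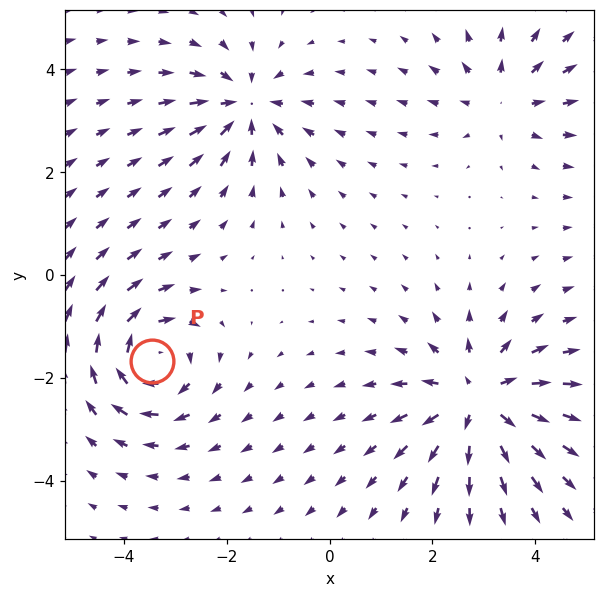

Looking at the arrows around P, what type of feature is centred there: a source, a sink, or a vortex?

vortex

At P (-3.5, -1.7) the arrows circulate clockwise. Divergence ≈0, curl about -5 — near-zero divergence with nonzero curl is a vortex.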